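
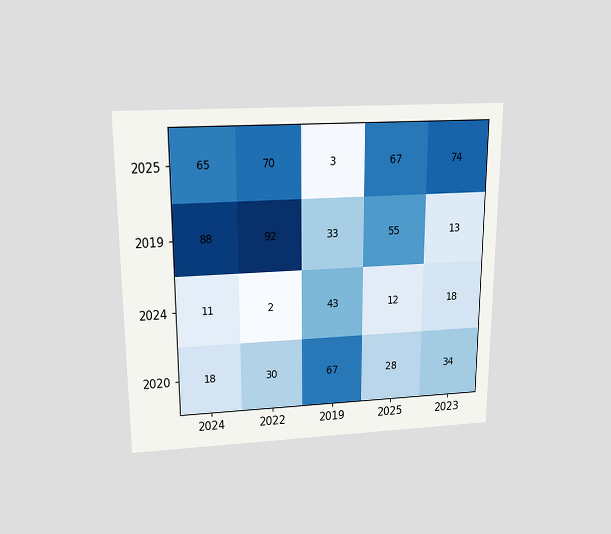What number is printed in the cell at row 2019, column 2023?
The chart is viewed slightly from above. The (2019, 2023) cell reads 13.

13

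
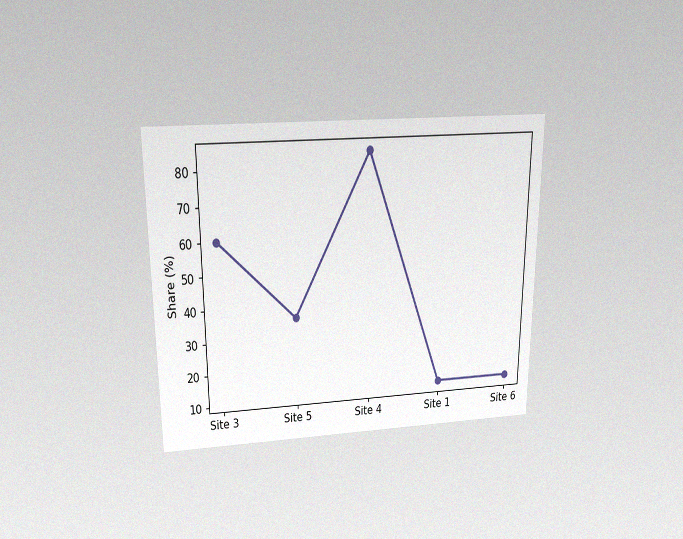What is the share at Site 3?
The chart is viewed slightly from above, with some photo noise. At Site 3, the line is at 60%.

60%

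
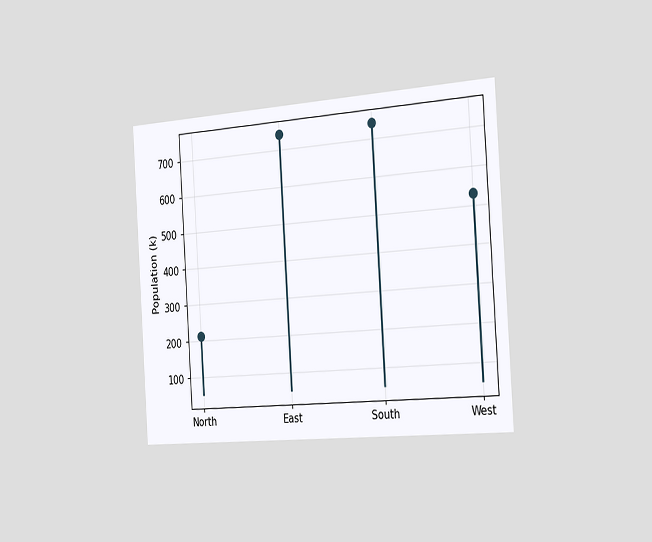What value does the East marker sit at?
The chart is tilted about 4° counter-clockwise and viewed slightly from the right. The East marker sits at 742k.

742k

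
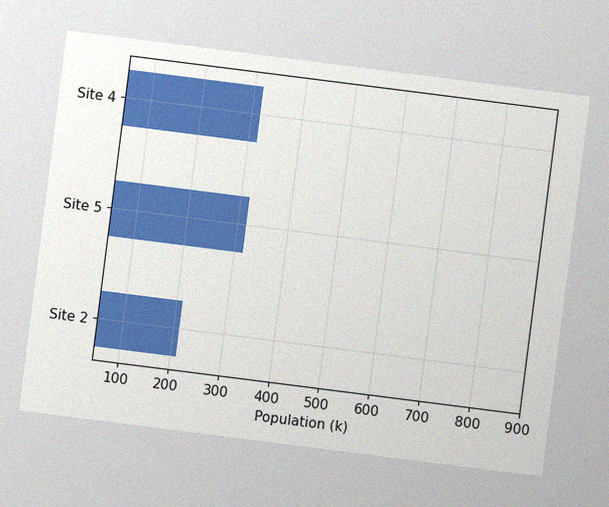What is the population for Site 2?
The chart is tilted about 7° clockwise, with some photo noise. Reading along the chart's x-axis, the Site 2 bar reaches 212k.

212k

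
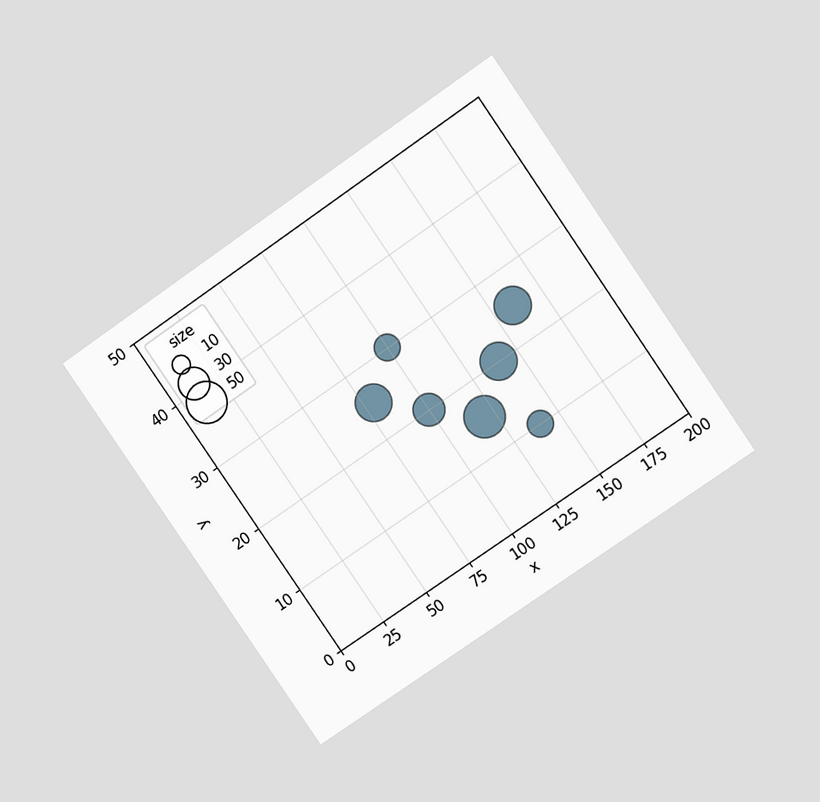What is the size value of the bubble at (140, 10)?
20

The chart is tilted about 35° counter-clockwise and viewed at a slight angle. Matching the bubble at (140, 10) against the size legend gives 20.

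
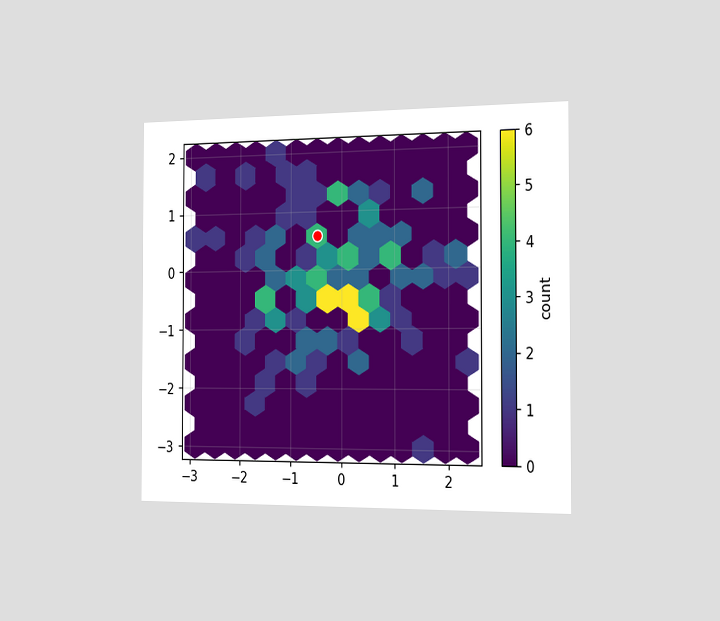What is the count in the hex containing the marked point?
The chart is viewed slightly from the right. The marked hex reads 4 on the colorbar.

4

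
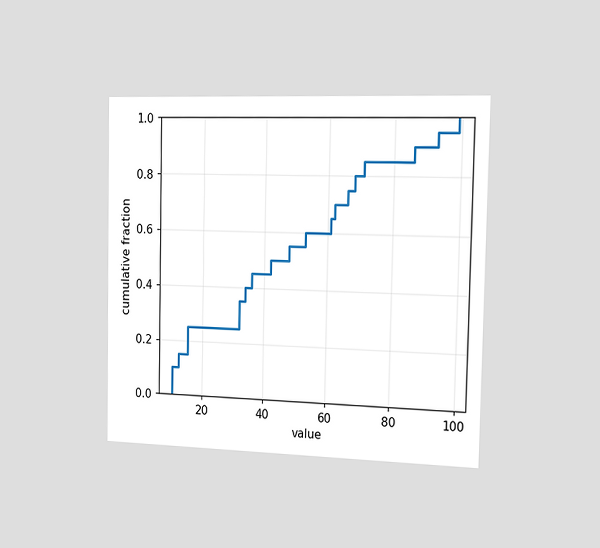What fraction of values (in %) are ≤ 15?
25%

The chart is viewed slightly from the right. At x=15 the ECDF step is at 25%.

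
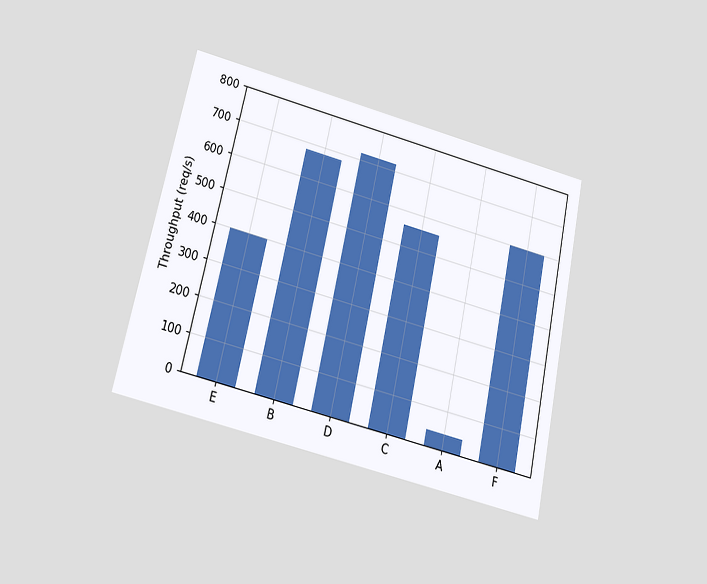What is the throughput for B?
680req/s

The chart is tilted about 12° clockwise and viewed slightly from below. Reading along the chart's y-axis, the B bar reaches 680req/s.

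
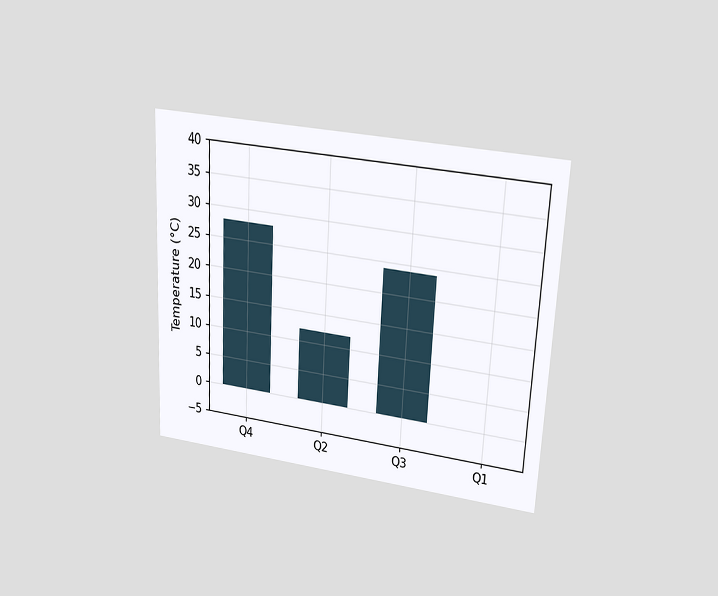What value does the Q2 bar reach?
12°C

The chart is tilted about 3° clockwise and viewed at a slight angle. Reading along the chart's y-axis, the Q2 bar reaches 12°C.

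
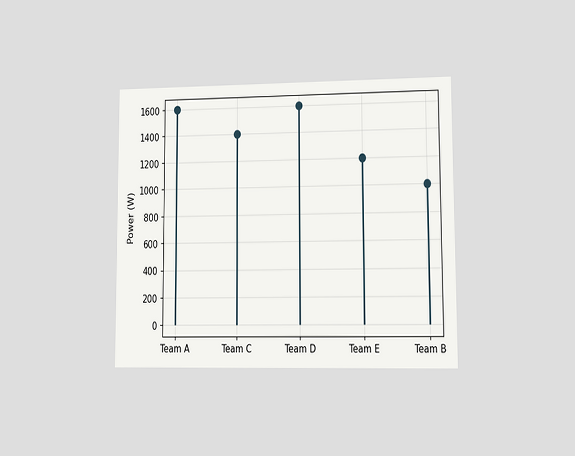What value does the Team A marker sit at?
1600W

The chart is viewed at a slight angle. The Team A marker sits at 1600W.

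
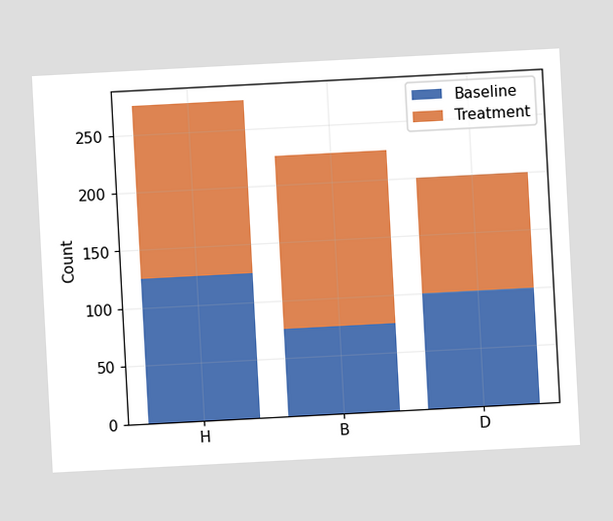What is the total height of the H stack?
275

The chart is tilted about 3° counter-clockwise. The H stack's top reaches 275 on the y-axis.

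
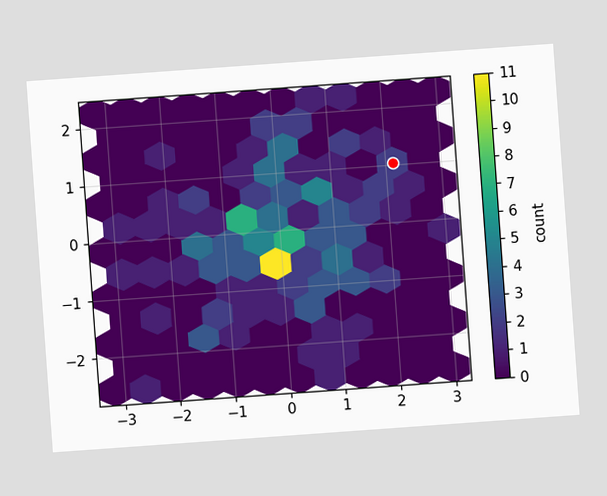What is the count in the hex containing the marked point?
The chart is tilted about 4° counter-clockwise. The marked hex reads 2 on the colorbar.

2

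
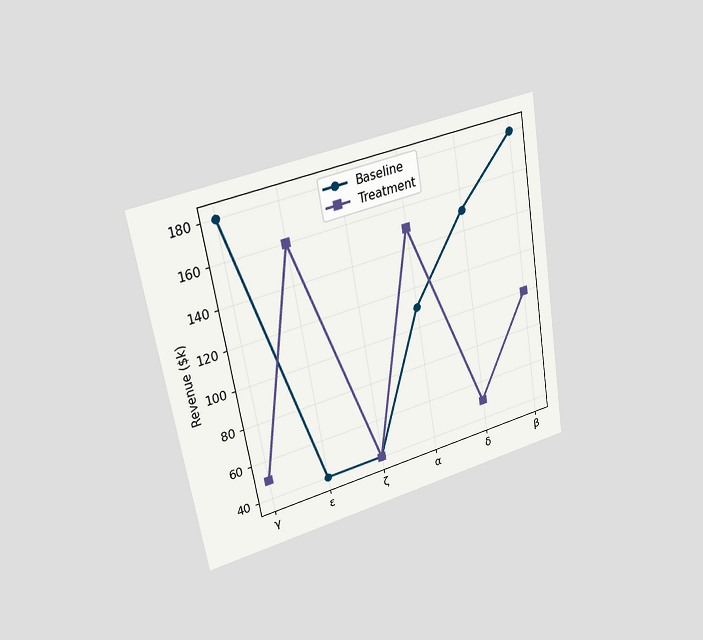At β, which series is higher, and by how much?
Baseline, by $80k

The chart is tilted about 10° counter-clockwise and viewed at a slight angle. At β, Baseline sits above the other line by $80k.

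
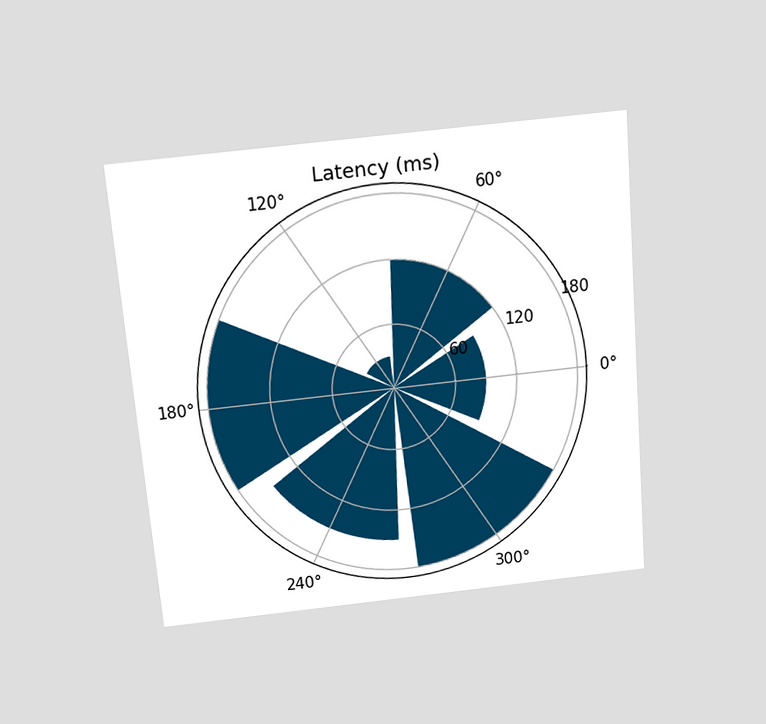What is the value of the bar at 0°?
The chart is tilted about 5° counter-clockwise and viewed slightly from above. The bar at 0° reaches 90ms on the radial axis.

90ms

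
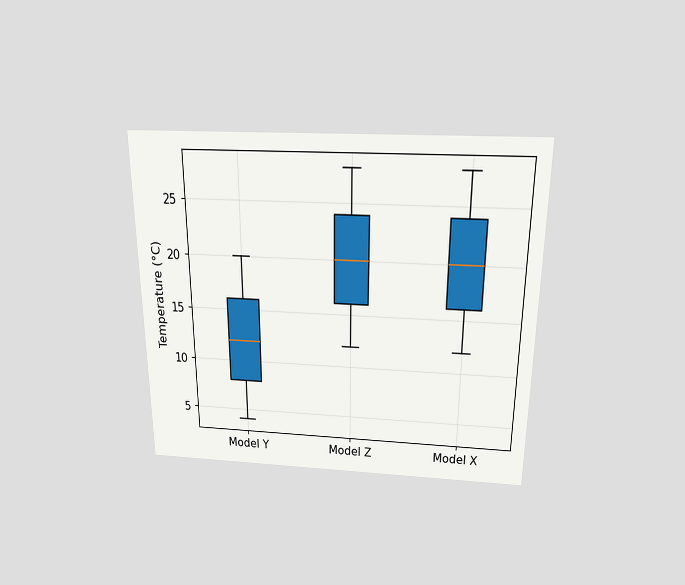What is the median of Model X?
The chart is viewed slightly from above. The median line in the Model X box sits at 20°C.

20°C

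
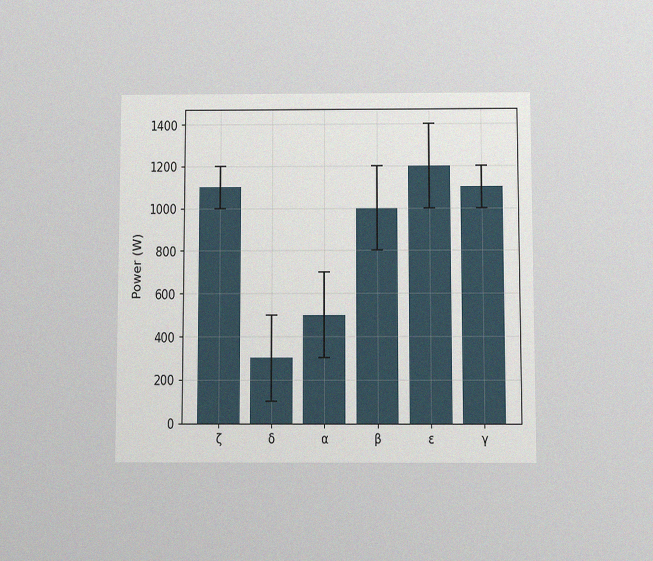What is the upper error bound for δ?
500W

The chart is viewed slightly from below, with some photo noise. The δ bar's upper whisker reaches 500W.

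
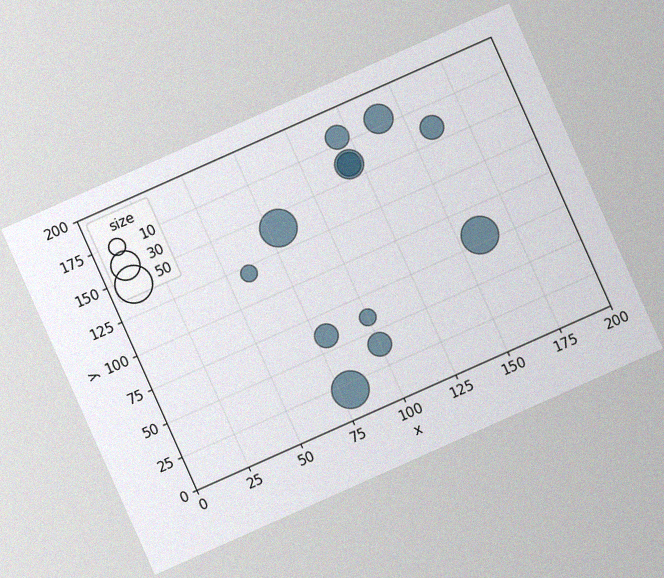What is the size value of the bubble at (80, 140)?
50

The chart is tilted about 24° counter-clockwise, with some photo noise. Matching the bubble at (80, 140) against the size legend gives 50.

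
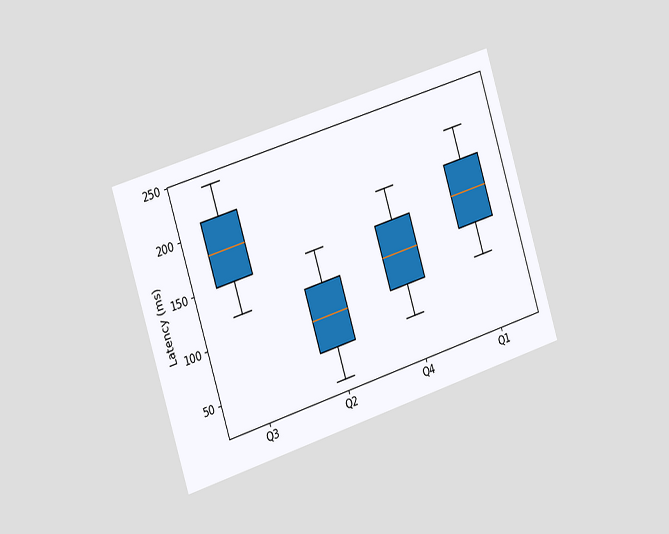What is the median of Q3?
180ms

The chart is tilted about 17° counter-clockwise and viewed slightly from the left. The median line in the Q3 box sits at 180ms.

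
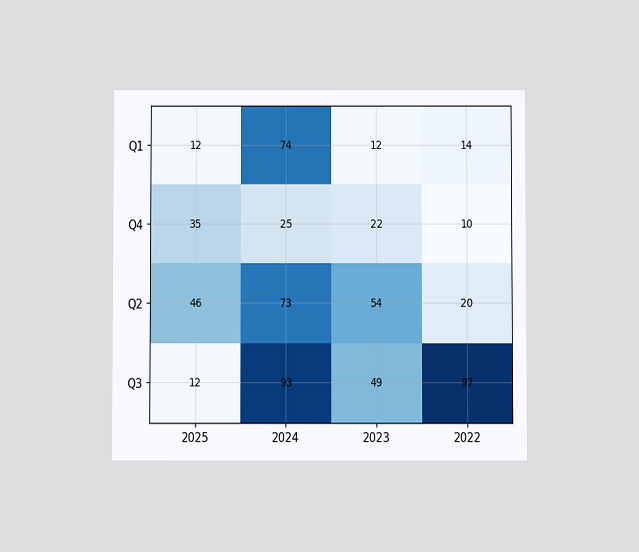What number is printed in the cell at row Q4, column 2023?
22

The chart is viewed at a slight angle. The (Q4, 2023) cell reads 22.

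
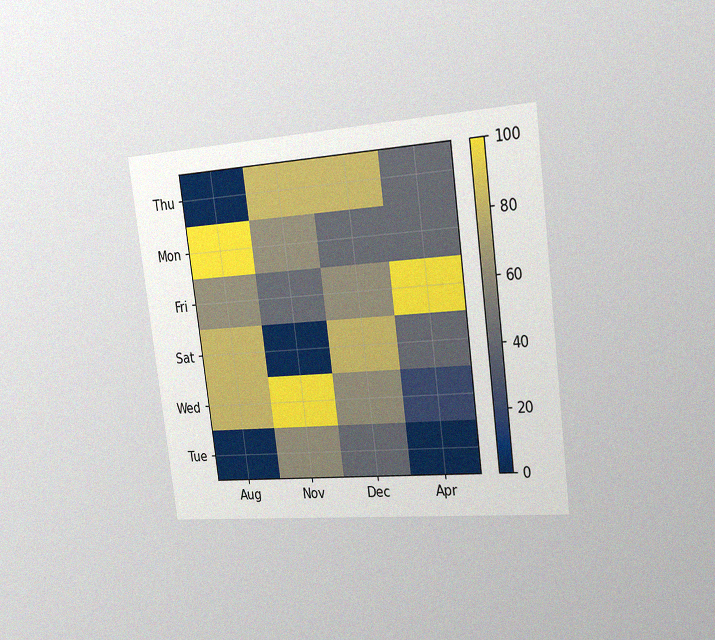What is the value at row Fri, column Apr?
The chart is tilted about 7° counter-clockwise and viewed slightly from the right, with some photo noise. Matching cell (Fri, Apr) against the colorbar gives 100.

100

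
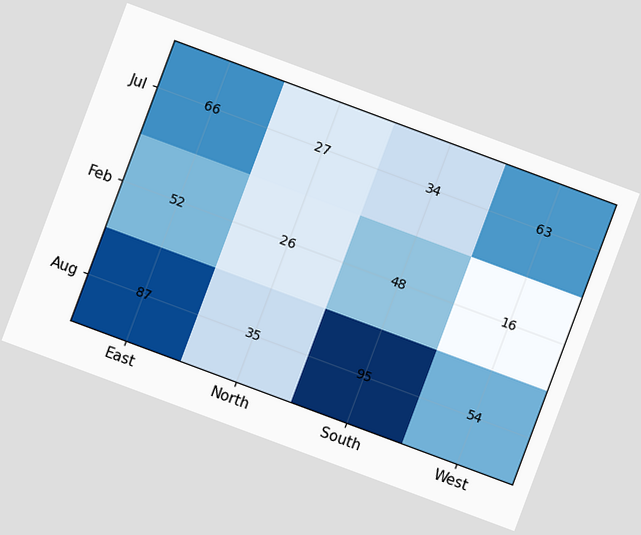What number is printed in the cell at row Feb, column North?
The chart is tilted about 20° clockwise. The (Feb, North) cell reads 26.

26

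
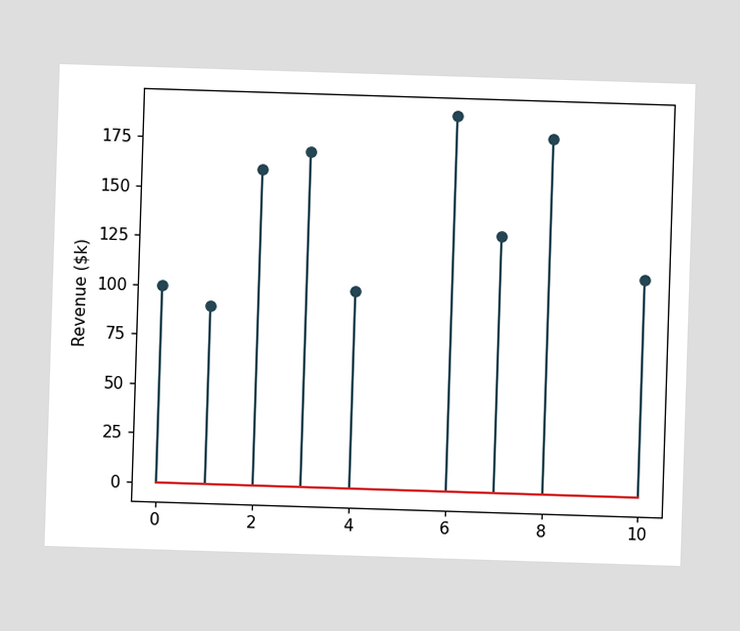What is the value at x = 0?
$100k

The stem at x=0 reaches $100k.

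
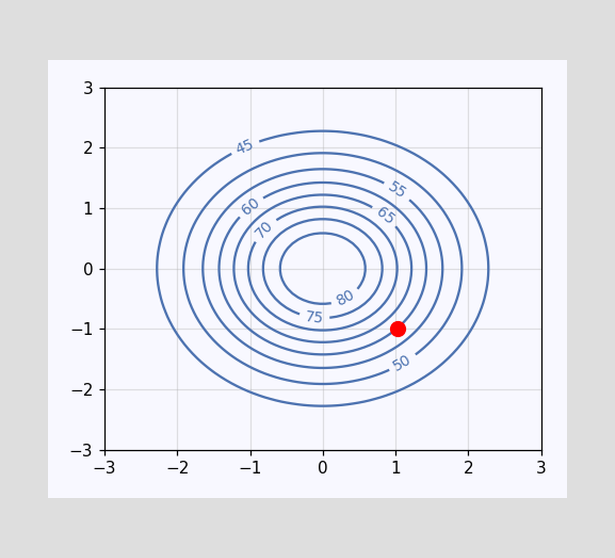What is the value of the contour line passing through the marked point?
The marked point sits on the contour labelled 60.

60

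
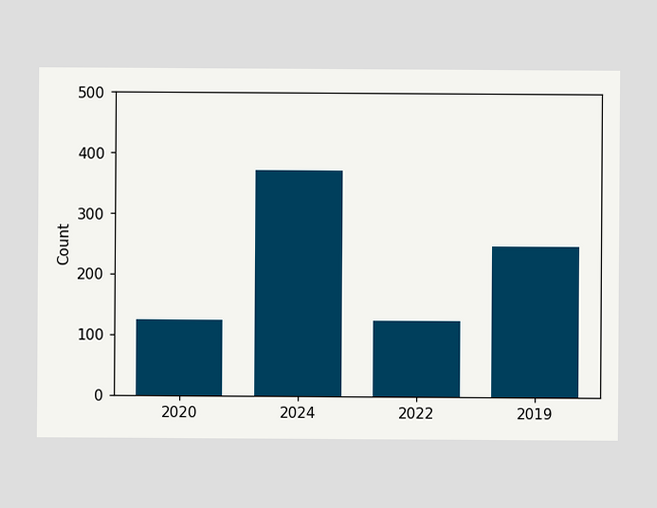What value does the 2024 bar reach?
Reading along the chart's y-axis, the 2024 bar reaches 372.

372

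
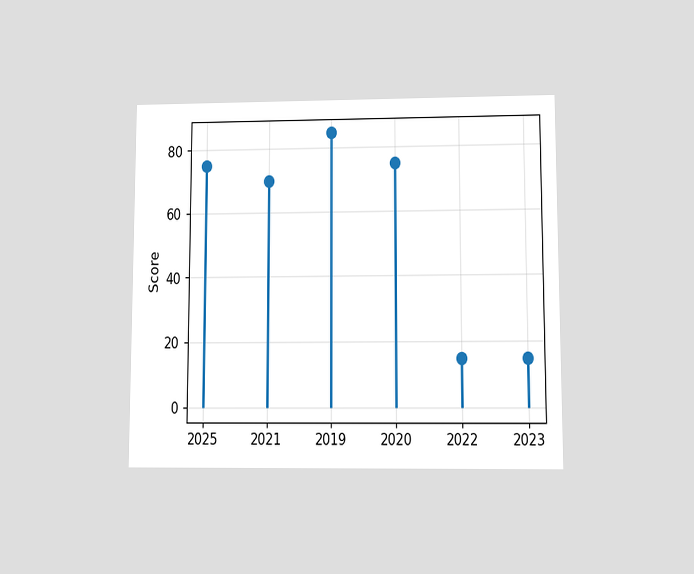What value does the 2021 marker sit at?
The chart is viewed at a slight angle. The 2021 marker sits at 70.

70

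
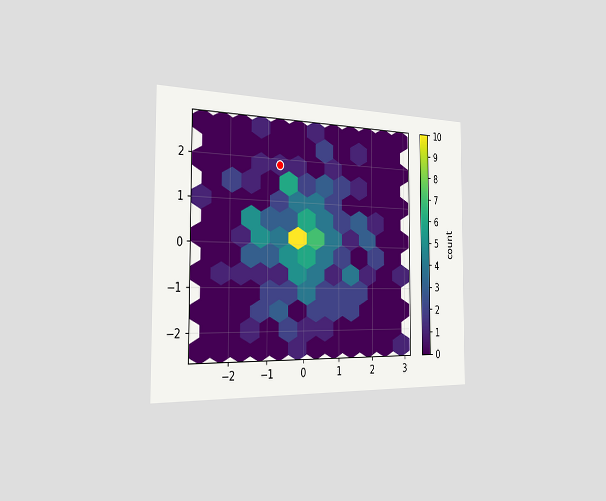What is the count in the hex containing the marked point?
1

The chart is viewed slightly from the left. The marked hex reads 1 on the colorbar.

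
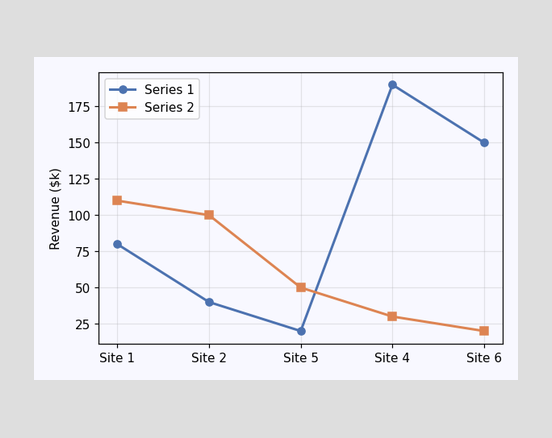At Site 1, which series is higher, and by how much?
At Site 1, Series 2 sits above the other line by $30k.

Series 2, by $30k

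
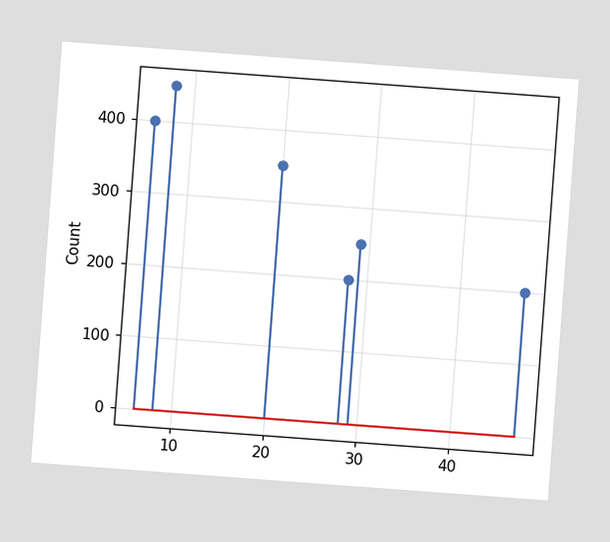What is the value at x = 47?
200

The chart is tilted about 4° clockwise. The stem at x=47 reaches 200.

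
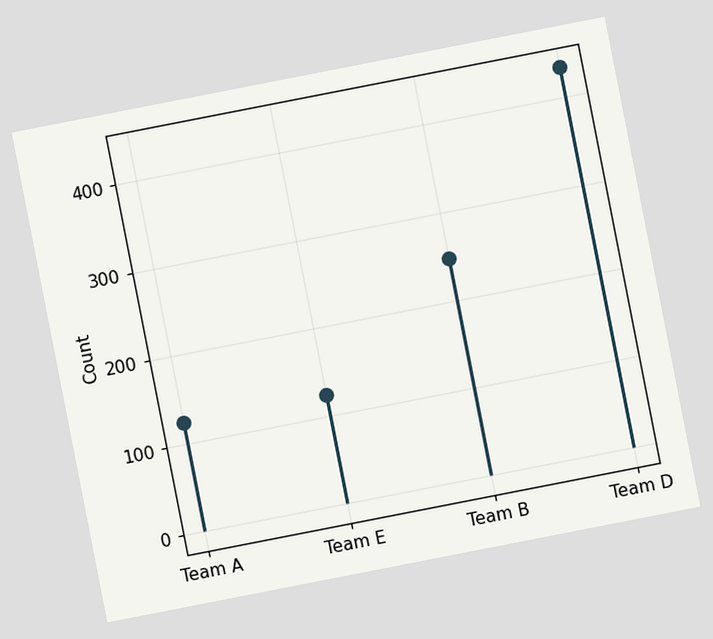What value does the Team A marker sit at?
124

The chart is tilted about 11° counter-clockwise. The Team A marker sits at 124.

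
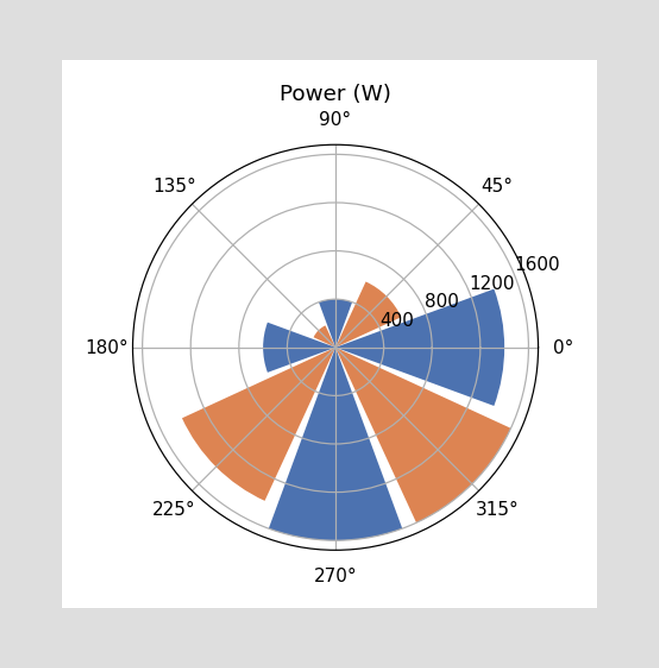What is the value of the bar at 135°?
200W

The bar at 135° reaches 200W on the radial axis.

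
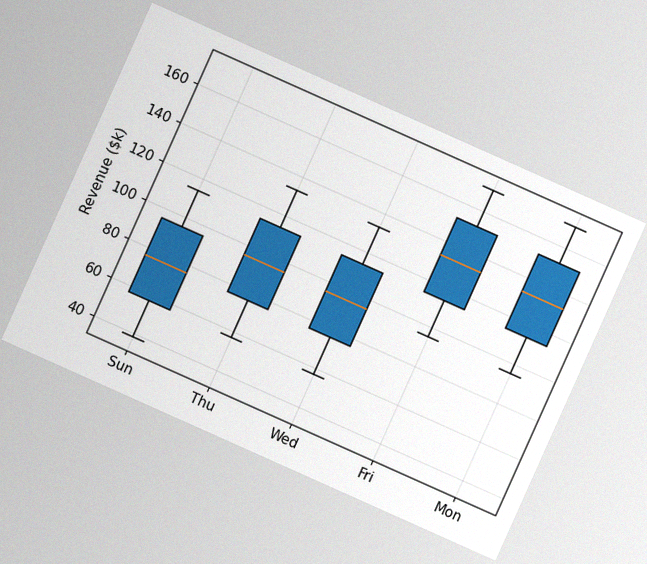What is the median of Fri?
The chart is tilted about 24° clockwise, with some photo noise. The median line in the Fri box sits at $133k.

$133k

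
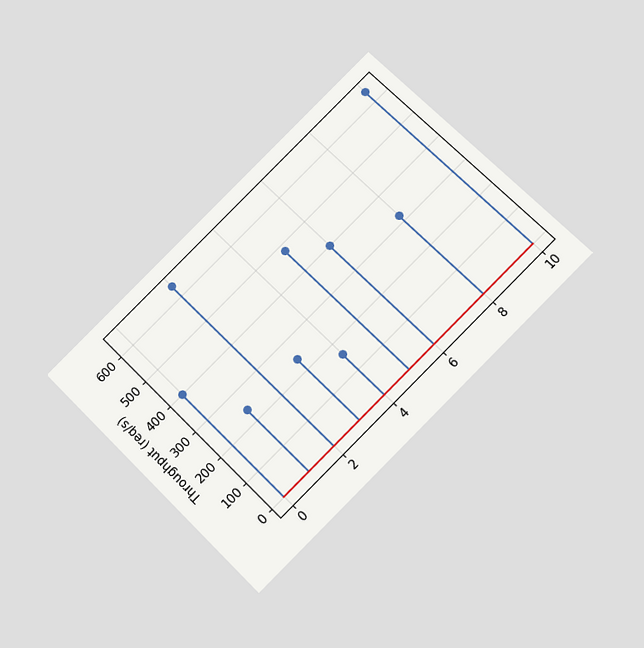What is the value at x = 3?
The chart is tilted about 45° counter-clockwise and viewed slightly from below. The stem at x=3 reaches 240req/s.

240req/s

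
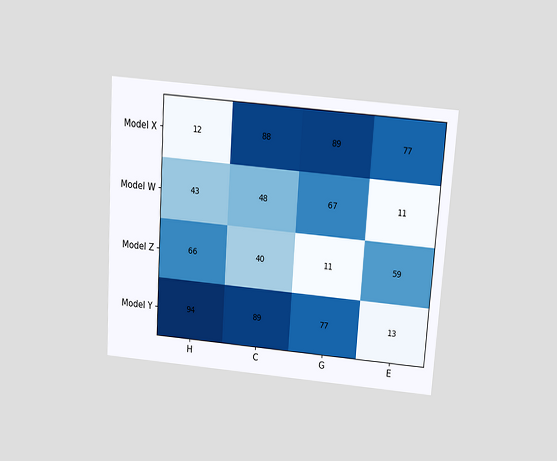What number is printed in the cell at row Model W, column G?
The chart is tilted about 4° clockwise and viewed slightly from above. The (Model W, G) cell reads 67.

67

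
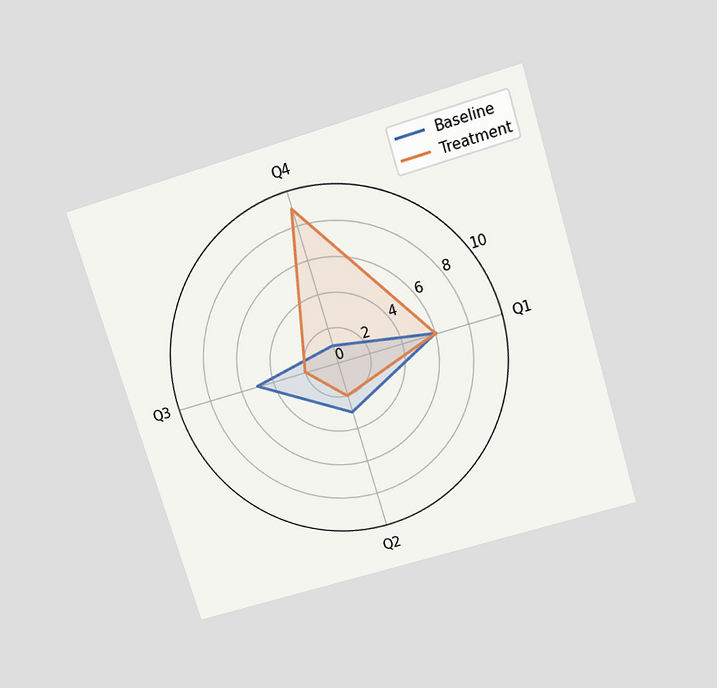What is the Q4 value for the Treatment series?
The chart is tilted about 17° counter-clockwise and viewed slightly from above. On the Q4 axis, Treatment reaches 9.

9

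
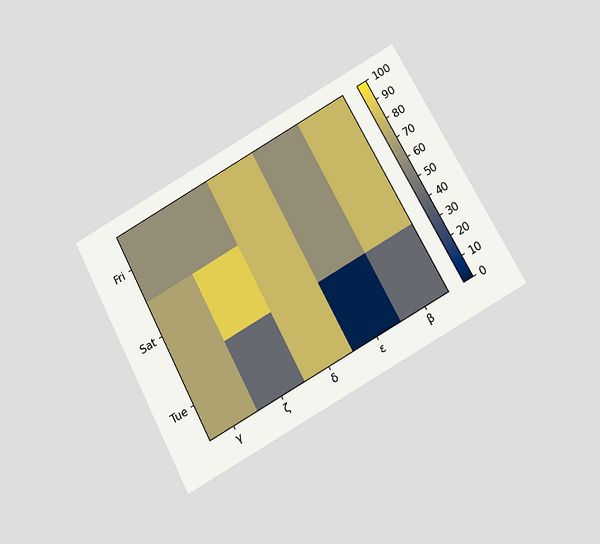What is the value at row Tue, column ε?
0

The chart is tilted about 28° counter-clockwise and viewed slightly from below. Matching cell (Tue, ε) against the colorbar gives 0.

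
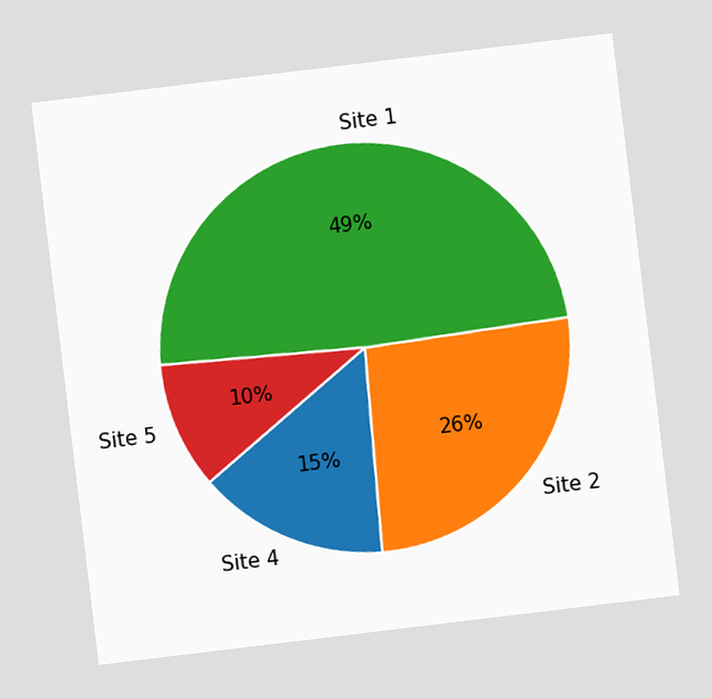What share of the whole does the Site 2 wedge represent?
26%

The chart is tilted about 7° counter-clockwise. The Site 2 slice takes up 26% of the pie.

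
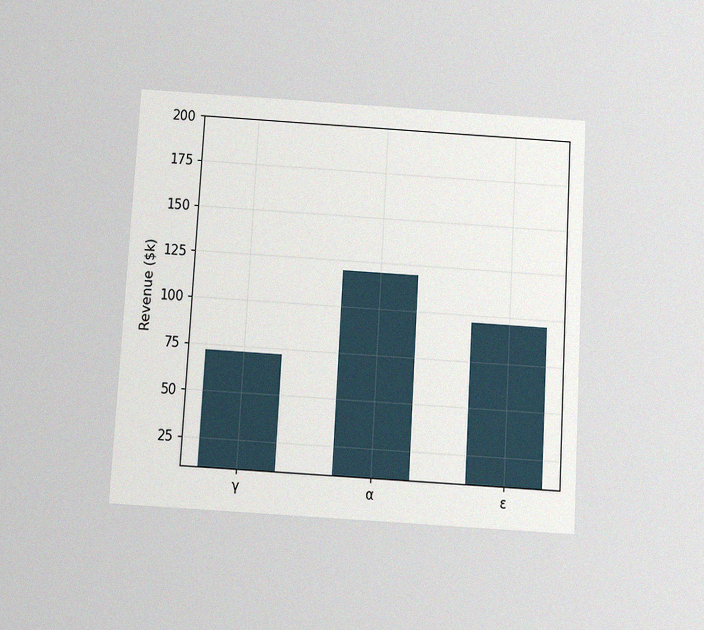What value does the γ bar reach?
The chart is tilted about 3° clockwise and viewed slightly from below, with some photo noise. Reading along the chart's y-axis, the γ bar reaches $72k.

$72k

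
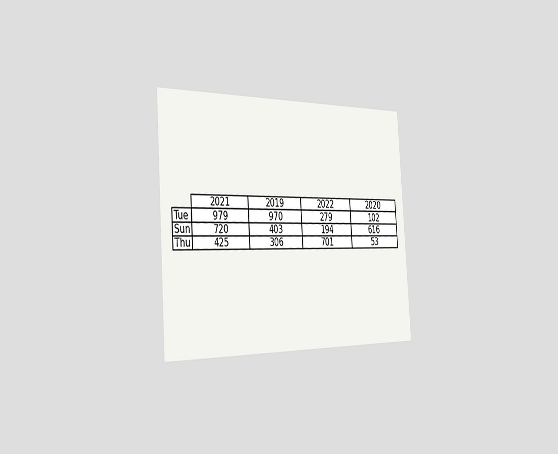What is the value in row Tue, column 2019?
The chart is tilted about 4° counter-clockwise and viewed slightly from the left. The (Tue, 2019) cell reads 970.

970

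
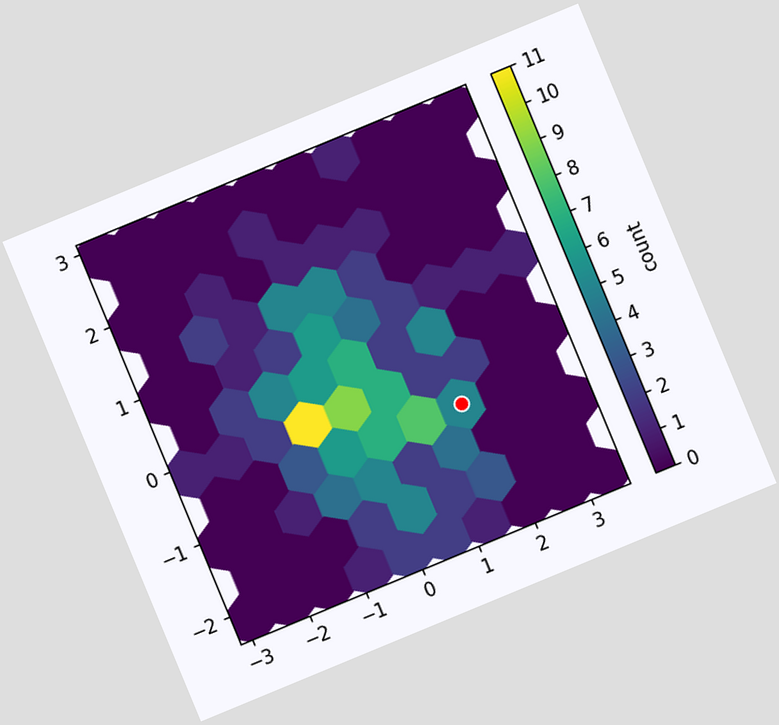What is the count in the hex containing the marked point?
The chart is tilted about 22° counter-clockwise. The marked hex reads 5 on the colorbar.

5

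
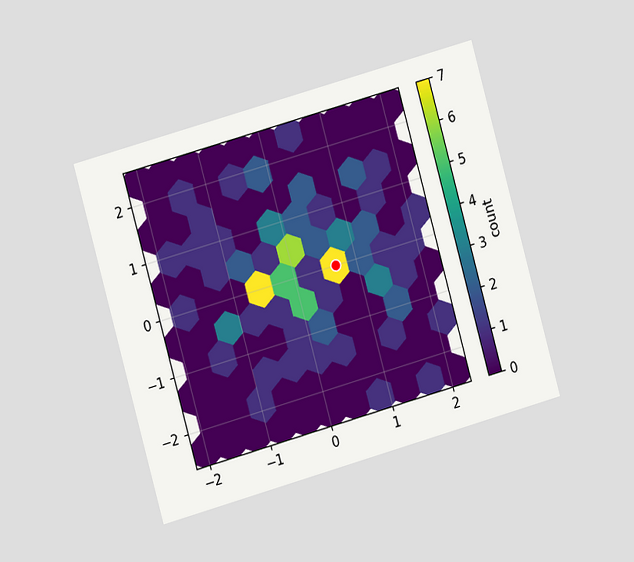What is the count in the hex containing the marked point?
The chart is tilted about 16° counter-clockwise and viewed at a slight angle. The marked hex reads 7 on the colorbar.

7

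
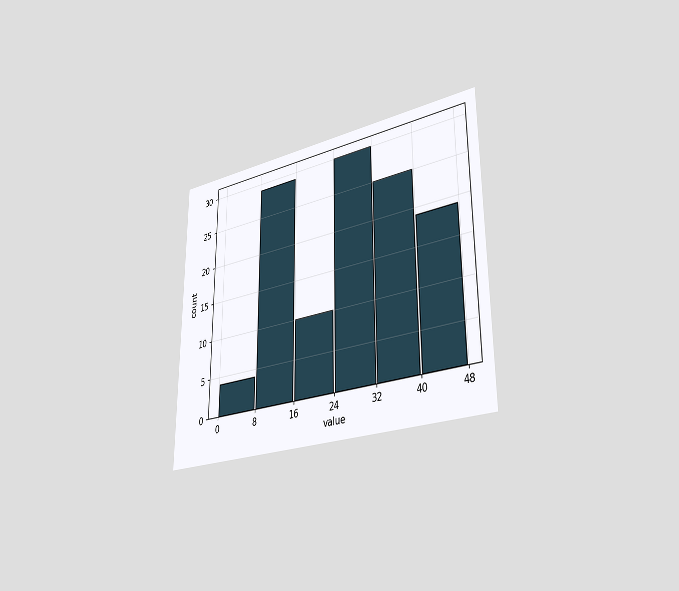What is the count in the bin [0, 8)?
4

The chart is viewed slightly from the right. The [0, 8) bin has height 4.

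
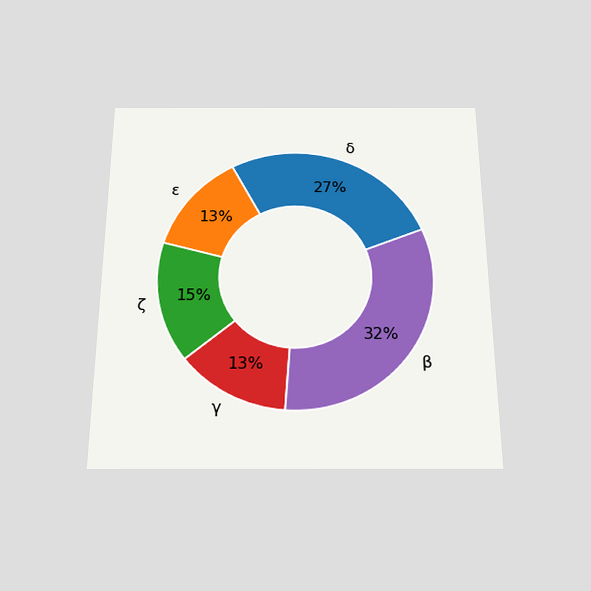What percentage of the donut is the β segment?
The chart is viewed slightly from below. The β segment takes up 32% of the ring.

32%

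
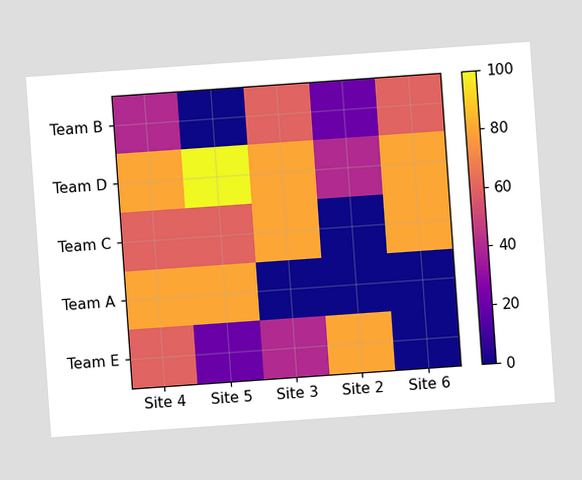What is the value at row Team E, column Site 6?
The chart is tilted about 4° counter-clockwise. Matching cell (Team E, Site 6) against the colorbar gives 0.

0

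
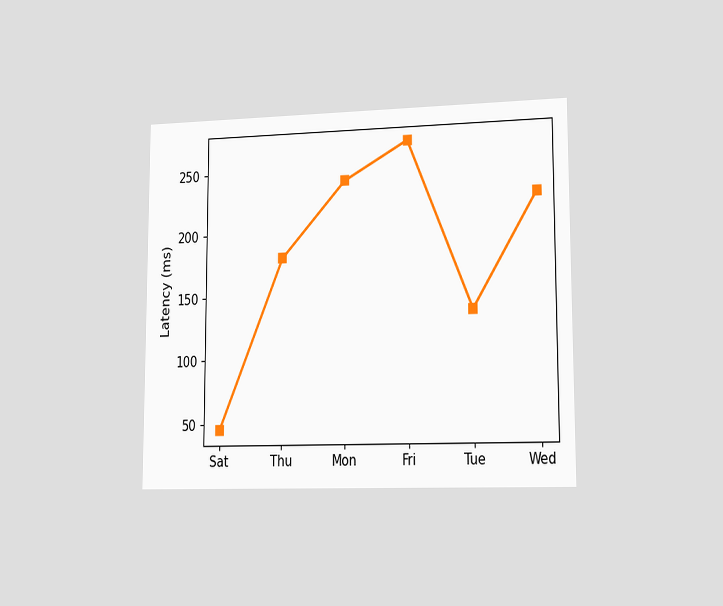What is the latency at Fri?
270ms

The chart is viewed slightly from the right. At Fri, the line is at 270ms.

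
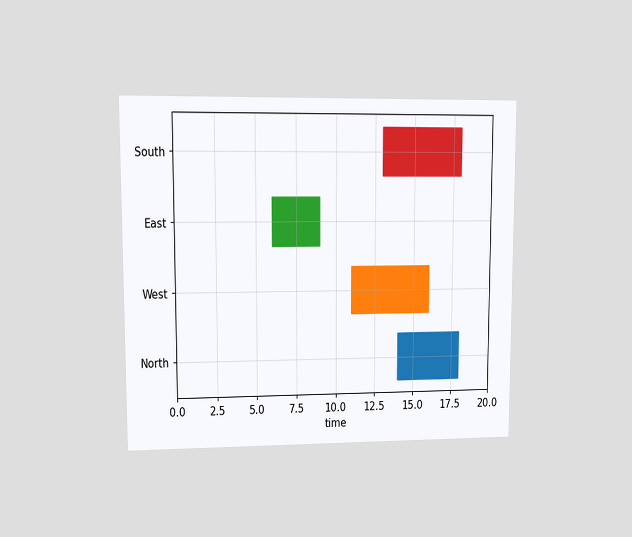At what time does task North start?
The chart is viewed at a slight angle. The North bar begins at t=14.

14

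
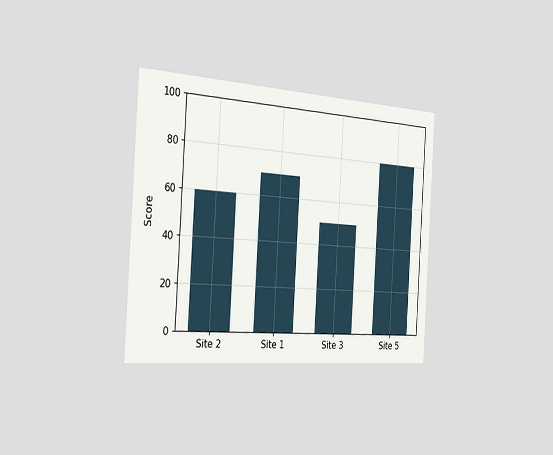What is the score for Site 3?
50

The chart is tilted about 4° clockwise and viewed slightly from the left. Reading along the chart's y-axis, the Site 3 bar reaches 50.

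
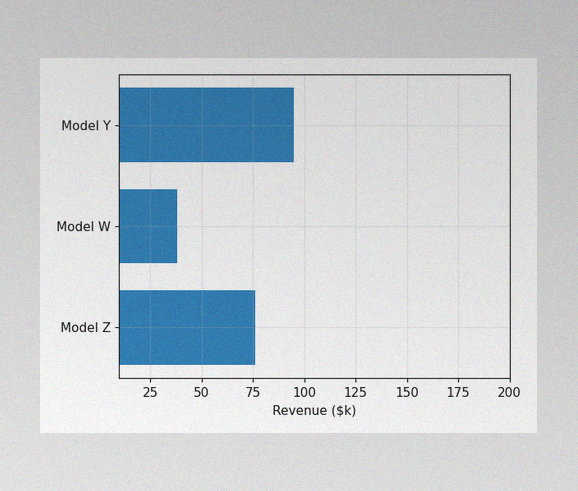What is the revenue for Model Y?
The image has some photo noise and uneven lighting. Reading along the chart's x-axis, the Model Y bar reaches $95k.

$95k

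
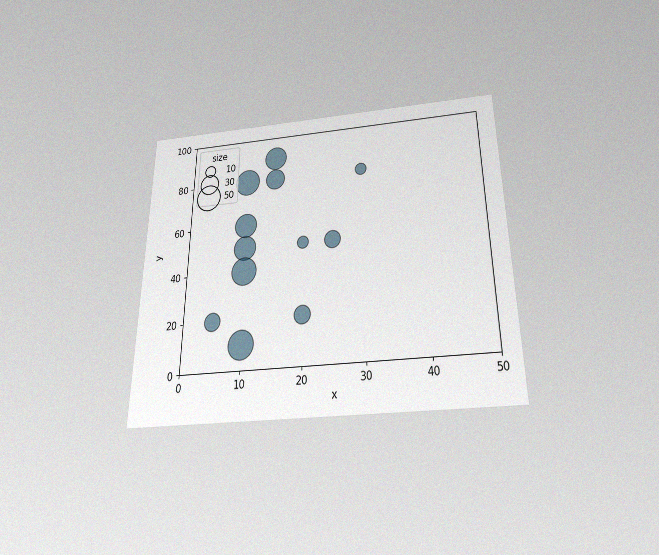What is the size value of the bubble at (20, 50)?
10

The chart is viewed slightly from below, with some photo noise. Matching the bubble at (20, 50) against the size legend gives 10.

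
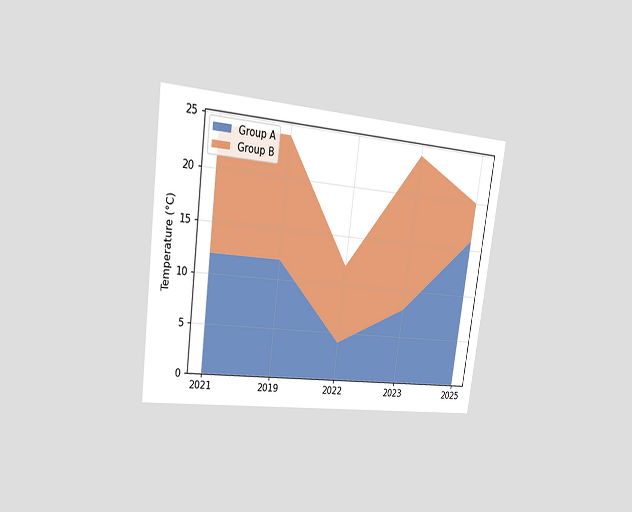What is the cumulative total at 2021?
The chart is tilted about 8° clockwise and viewed slightly from the left. The stacked total at 2021 reaches 24°C.

24°C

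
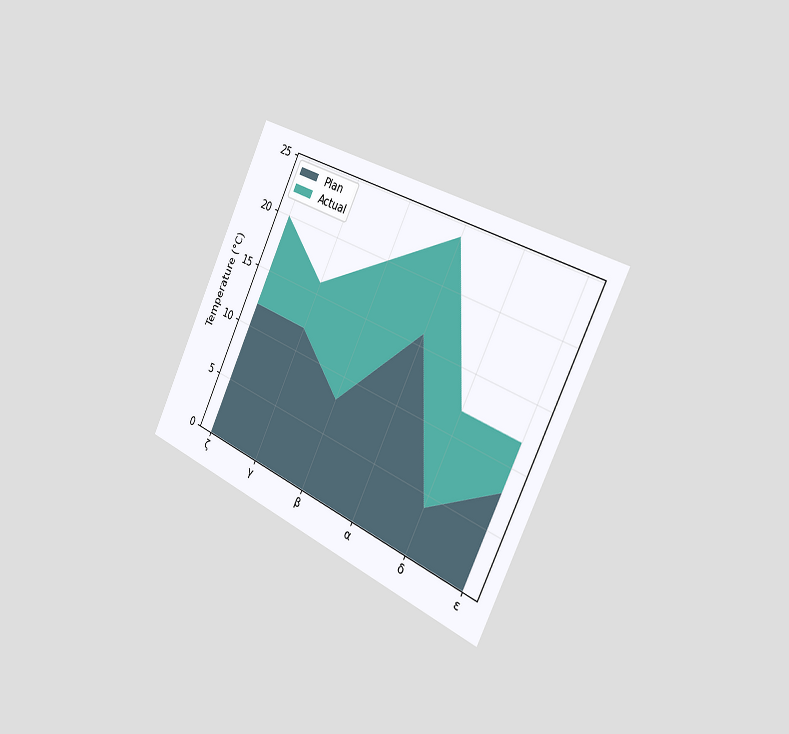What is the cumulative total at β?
20°C

The chart is tilted about 25° clockwise and viewed slightly from the right. The stacked total at β reaches 20°C.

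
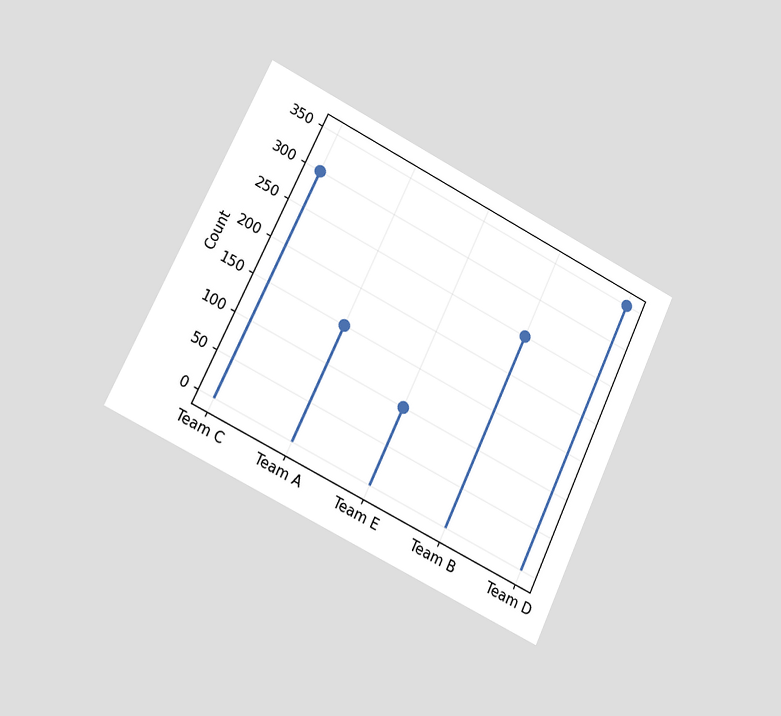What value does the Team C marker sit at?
The chart is tilted about 25° clockwise and viewed slightly from the left. The Team C marker sits at 300.

300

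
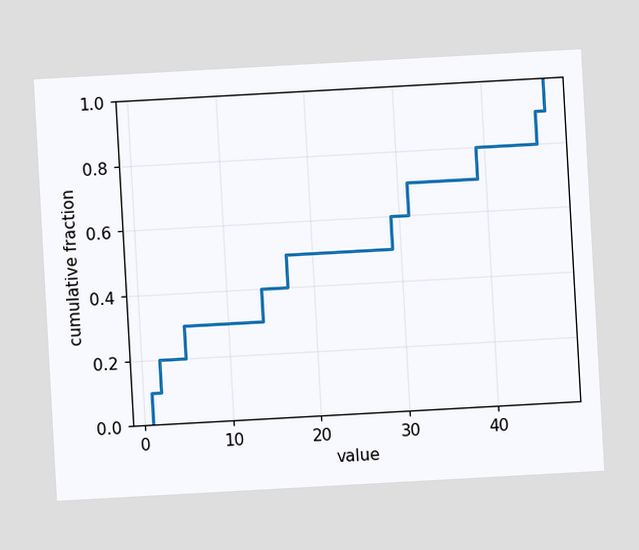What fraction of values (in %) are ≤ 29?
The chart is tilted about 3° counter-clockwise. At x=29 the ECDF step is at 60%.

60%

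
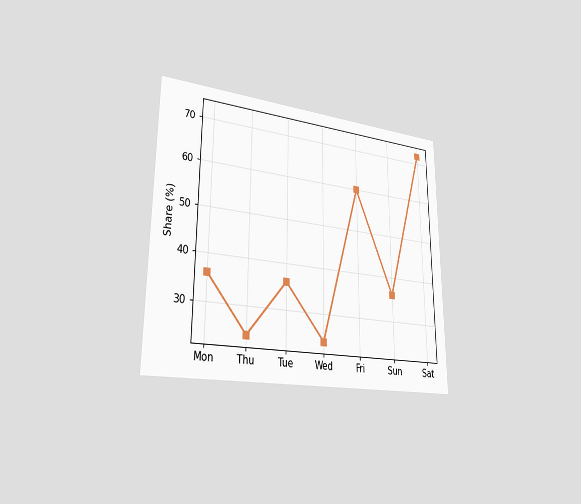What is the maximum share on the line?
72%

The chart is viewed slightly from the left. The highest point is at Sat, and reading across to the y-axis gives 72%.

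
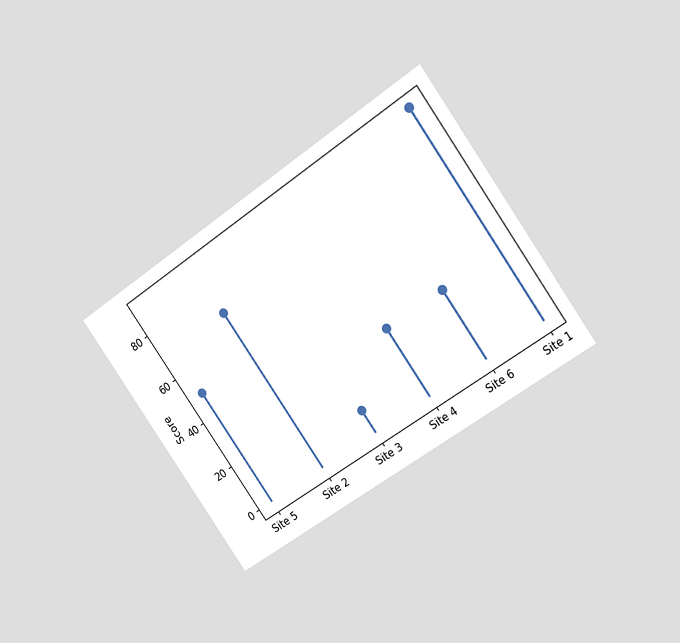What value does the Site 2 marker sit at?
The chart is tilted about 35° counter-clockwise and viewed at a slight angle. The Site 2 marker sits at 70.

70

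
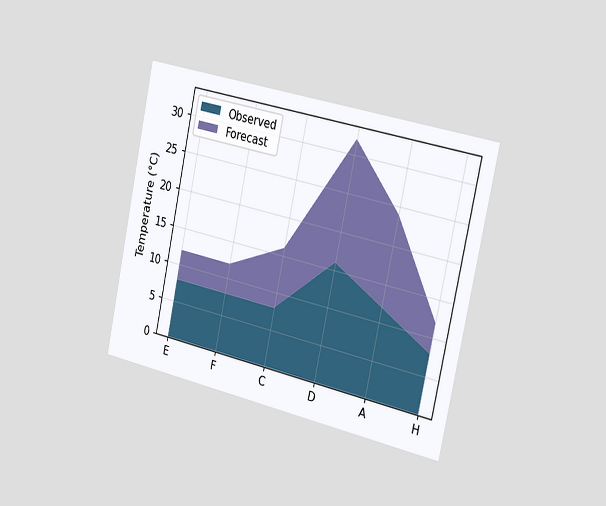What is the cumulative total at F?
12°C

The chart is tilted about 12° clockwise and viewed slightly from the right. The stacked total at F reaches 12°C.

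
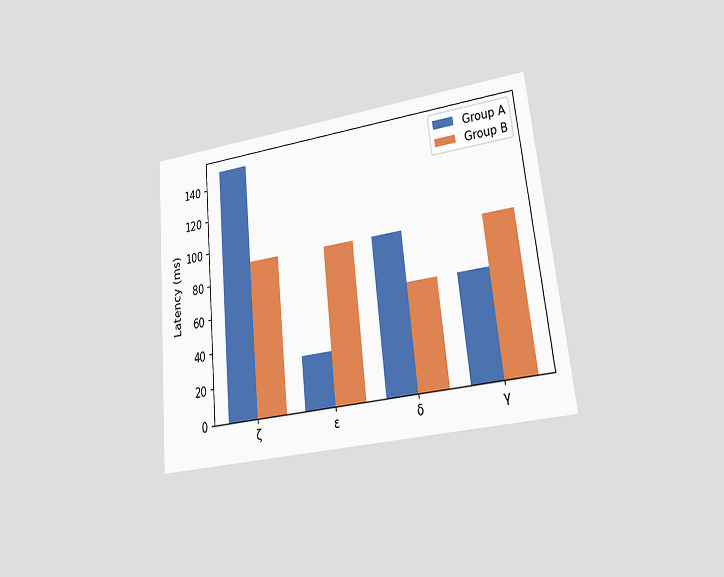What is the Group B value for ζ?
90ms

The chart is tilted about 6° counter-clockwise and viewed at a slight angle. The Group B bar at ζ reaches 90ms on the y-axis.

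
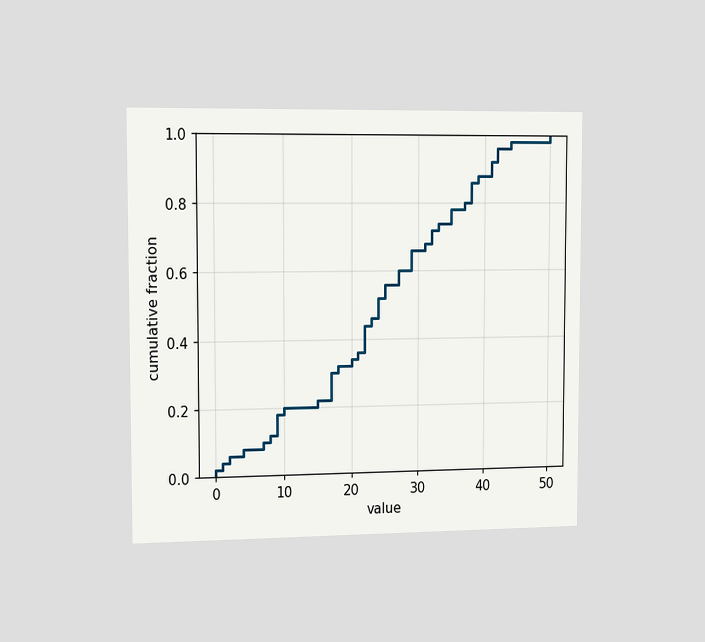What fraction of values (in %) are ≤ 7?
The chart is viewed slightly from the left. At x=7 the ECDF step is at 10%.

10%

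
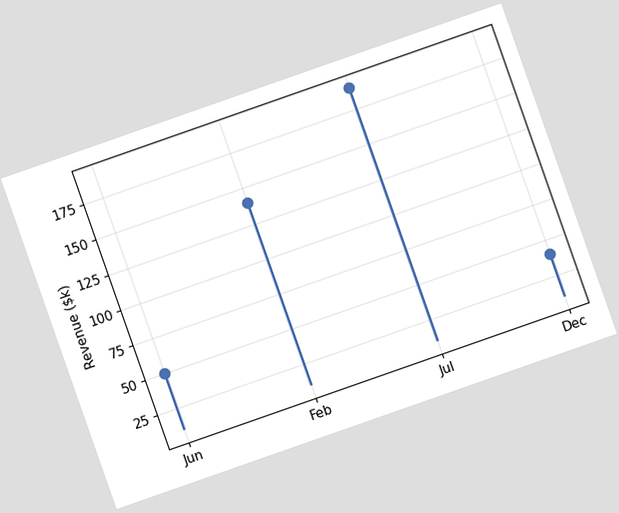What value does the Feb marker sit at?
$140k

The chart is tilted about 19° counter-clockwise. The Feb marker sits at $140k.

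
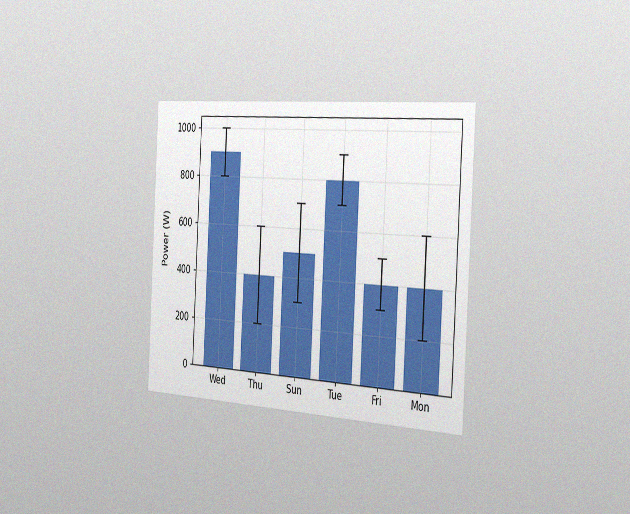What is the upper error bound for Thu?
The chart is tilted about 3° clockwise and viewed slightly from the right, with some photo noise. The Thu bar's upper whisker reaches 600W.

600W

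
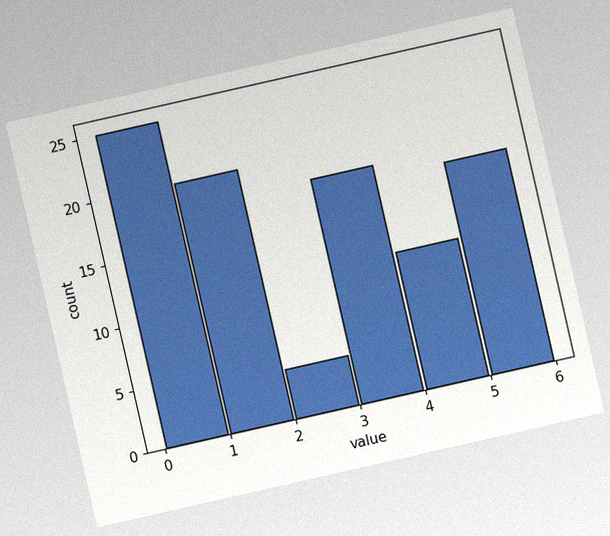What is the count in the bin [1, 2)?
20

The chart is tilted about 13° counter-clockwise, with some photo noise. The [1, 2) bin has height 20.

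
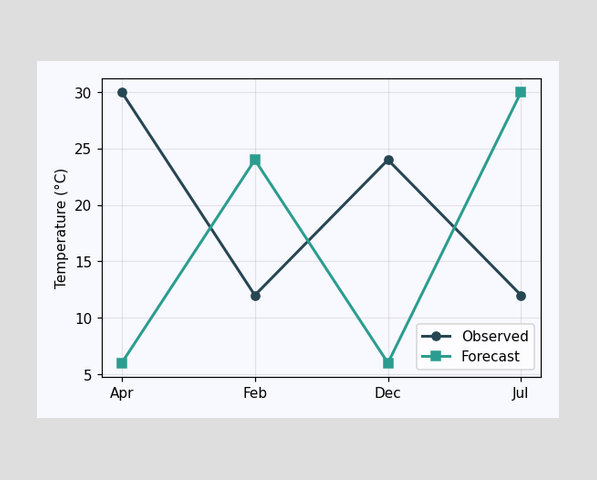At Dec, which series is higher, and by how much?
Observed, by 18°C

At Dec, Observed sits above the other line by 18°C.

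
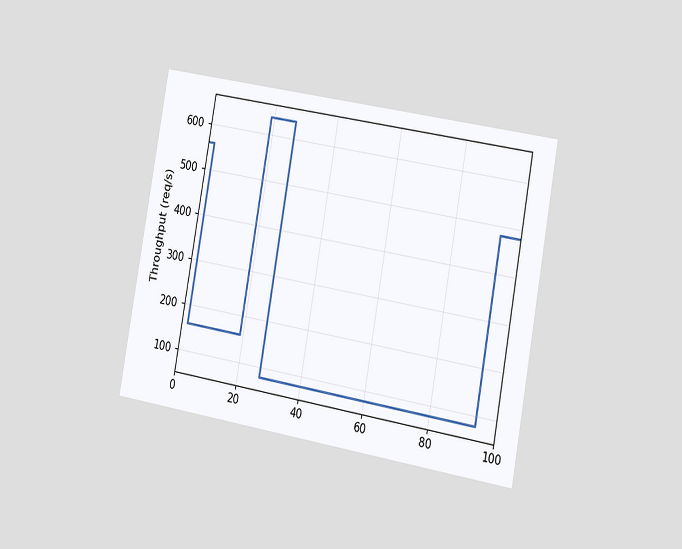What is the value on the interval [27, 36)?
The chart is tilted about 10° clockwise and viewed slightly from the right. On [27, 36) the step sits at 80req/s.

80req/s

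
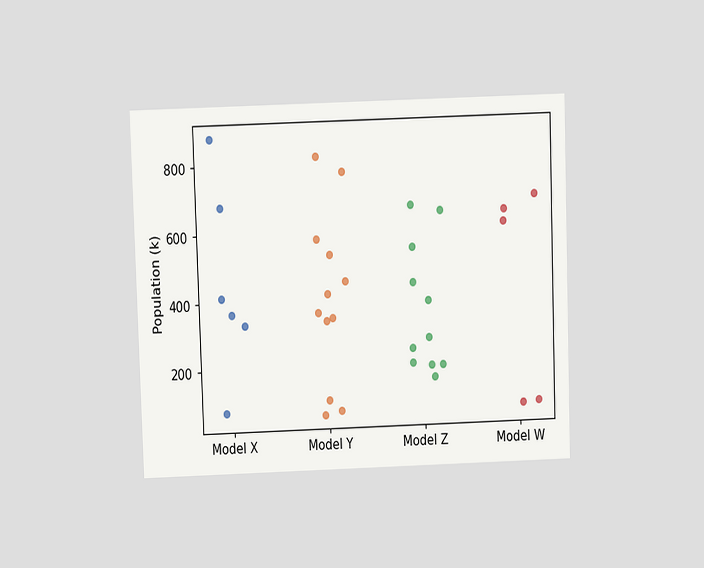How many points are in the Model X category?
The chart is viewed at a slight angle. Counting the markers in the Model X column gives 6.

6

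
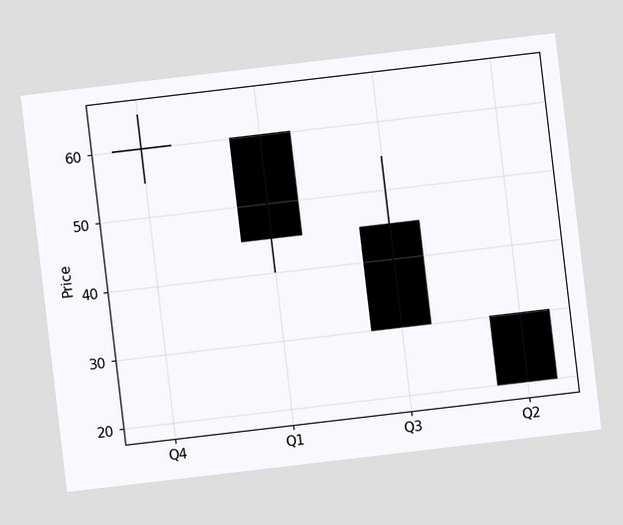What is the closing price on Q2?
The chart is tilted about 7° counter-clockwise. The Q2 candle closes at 20.

20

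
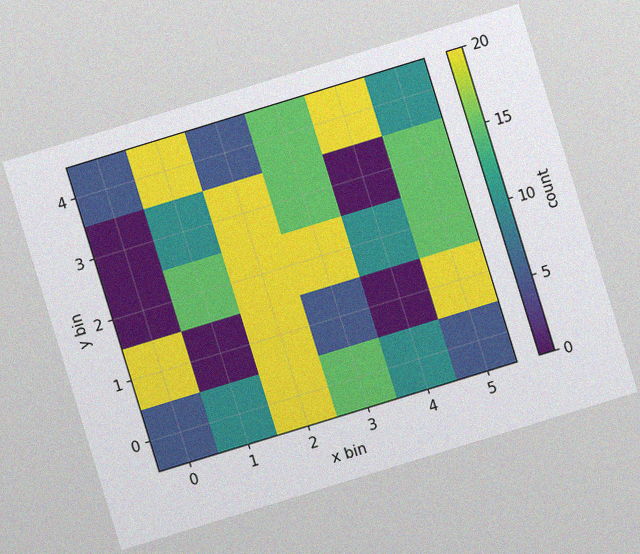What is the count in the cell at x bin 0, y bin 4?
The chart is tilted about 17° counter-clockwise, with some photo noise. Matching the cell (0, 4) against the colorbar gives 5.

5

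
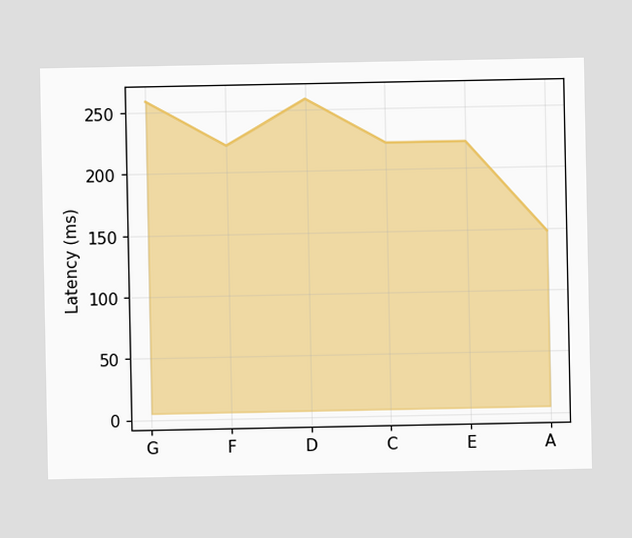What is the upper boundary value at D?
259ms

At D the upper boundary is at 259ms.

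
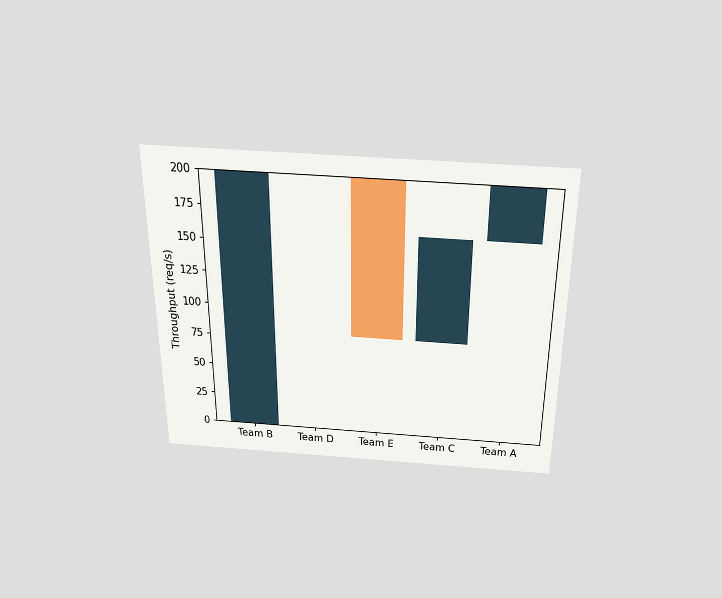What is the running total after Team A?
200req/s

The chart is viewed slightly from above. After Team A the running total reaches 200req/s.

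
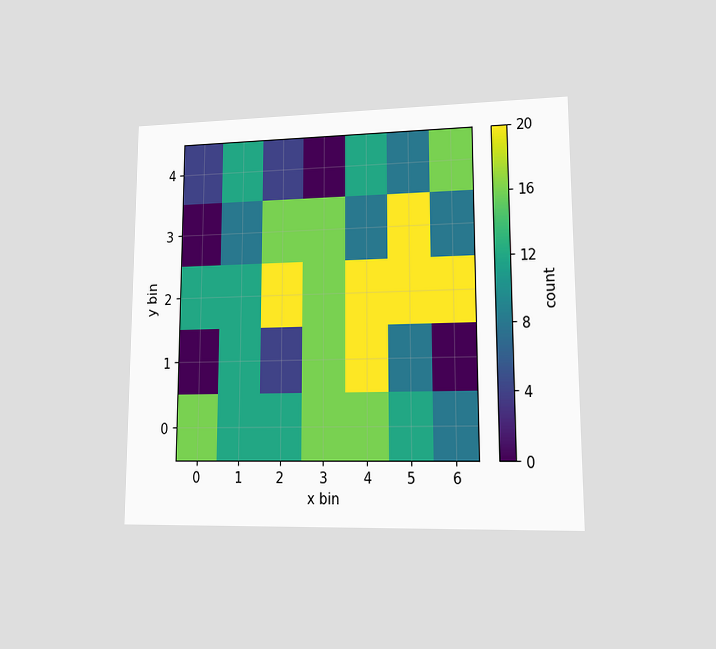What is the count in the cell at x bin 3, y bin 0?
The chart is viewed at a slight angle. Matching the cell (3, 0) against the colorbar gives 16.

16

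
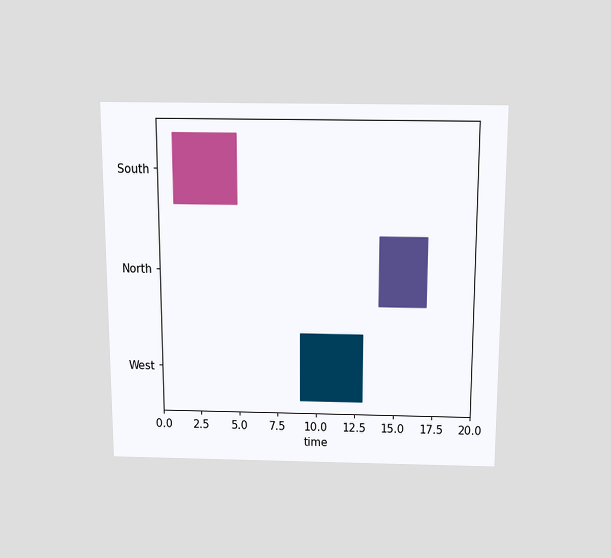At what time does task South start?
1

The chart is viewed slightly from above. The South bar begins at t=1.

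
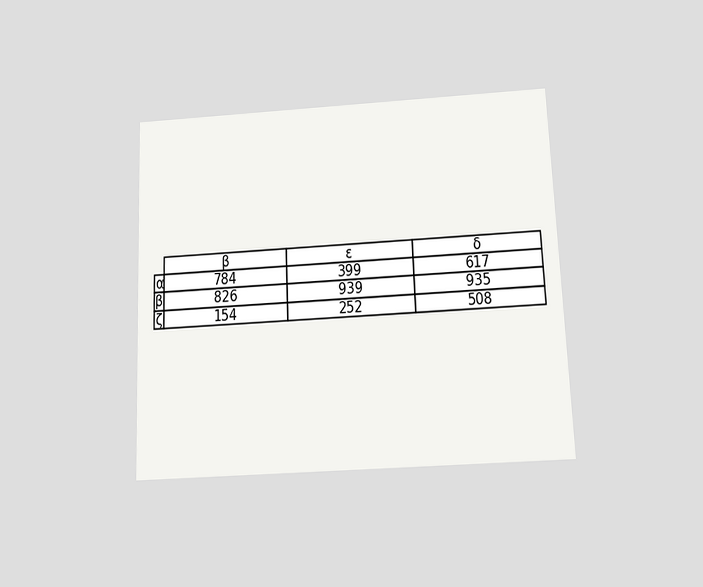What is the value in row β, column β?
826

The chart is tilted about 2° counter-clockwise and viewed slightly from below. The (β, β) cell reads 826.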